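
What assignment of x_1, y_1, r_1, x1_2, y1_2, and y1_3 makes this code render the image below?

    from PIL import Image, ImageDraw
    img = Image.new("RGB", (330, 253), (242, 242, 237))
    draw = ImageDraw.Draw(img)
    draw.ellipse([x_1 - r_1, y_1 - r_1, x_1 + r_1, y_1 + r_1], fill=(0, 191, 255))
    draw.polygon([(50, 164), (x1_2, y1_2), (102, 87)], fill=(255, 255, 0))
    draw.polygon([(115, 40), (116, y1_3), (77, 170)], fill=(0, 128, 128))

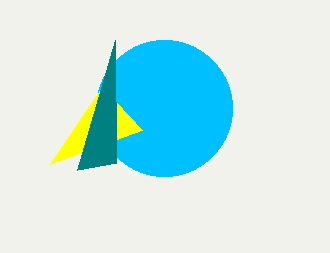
x_1 = 164
y_1 = 108
r_1 = 68
x1_2 = 142
y1_2 = 130
y1_3 = 163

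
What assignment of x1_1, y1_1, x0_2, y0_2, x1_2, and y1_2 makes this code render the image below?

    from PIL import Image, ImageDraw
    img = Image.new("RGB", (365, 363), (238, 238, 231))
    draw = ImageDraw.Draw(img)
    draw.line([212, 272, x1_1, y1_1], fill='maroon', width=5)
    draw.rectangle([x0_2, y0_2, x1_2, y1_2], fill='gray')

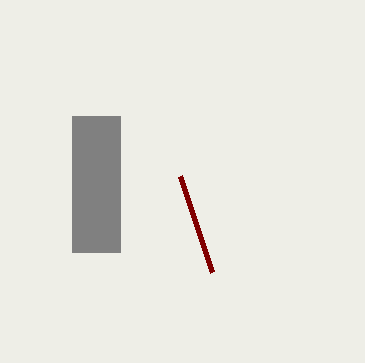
x1_1 = 180; y1_1 = 176; x0_2 = 72; y0_2 = 116; x1_2 = 120; y1_2 = 252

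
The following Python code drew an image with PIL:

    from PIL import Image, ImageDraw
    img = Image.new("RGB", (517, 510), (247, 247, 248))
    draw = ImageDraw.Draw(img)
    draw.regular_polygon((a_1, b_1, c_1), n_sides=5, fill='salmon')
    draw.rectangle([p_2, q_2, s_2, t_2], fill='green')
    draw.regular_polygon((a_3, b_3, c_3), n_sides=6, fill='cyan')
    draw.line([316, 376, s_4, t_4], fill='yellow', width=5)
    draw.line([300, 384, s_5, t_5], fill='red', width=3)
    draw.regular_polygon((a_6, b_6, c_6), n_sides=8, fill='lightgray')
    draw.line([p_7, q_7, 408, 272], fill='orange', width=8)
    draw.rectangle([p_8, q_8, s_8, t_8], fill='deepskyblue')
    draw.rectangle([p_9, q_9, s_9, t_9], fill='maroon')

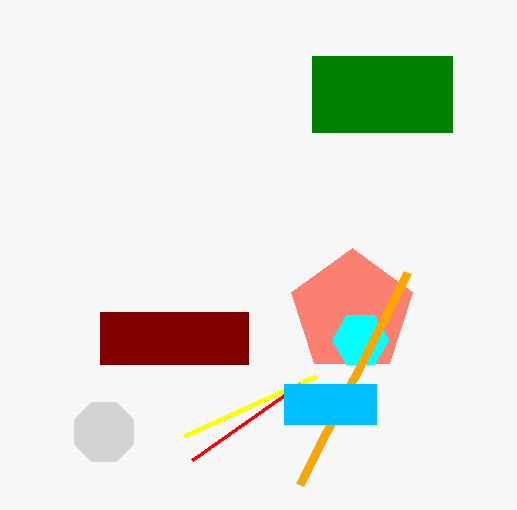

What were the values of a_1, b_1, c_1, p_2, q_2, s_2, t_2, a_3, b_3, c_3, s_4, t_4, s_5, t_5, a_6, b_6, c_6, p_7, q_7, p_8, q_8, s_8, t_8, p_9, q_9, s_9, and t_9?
a_1 = 352, b_1 = 312, c_1 = 64, p_2 = 312, q_2 = 56, s_2 = 452, t_2 = 132, a_3 = 360, b_3 = 340, c_3 = 28, s_4 = 184, t_4 = 436, s_5 = 192, t_5 = 460, a_6 = 104, b_6 = 432, c_6 = 32, p_7 = 300, q_7 = 484, p_8 = 284, q_8 = 384, s_8 = 376, t_8 = 424, p_9 = 100, q_9 = 312, s_9 = 248, t_9 = 364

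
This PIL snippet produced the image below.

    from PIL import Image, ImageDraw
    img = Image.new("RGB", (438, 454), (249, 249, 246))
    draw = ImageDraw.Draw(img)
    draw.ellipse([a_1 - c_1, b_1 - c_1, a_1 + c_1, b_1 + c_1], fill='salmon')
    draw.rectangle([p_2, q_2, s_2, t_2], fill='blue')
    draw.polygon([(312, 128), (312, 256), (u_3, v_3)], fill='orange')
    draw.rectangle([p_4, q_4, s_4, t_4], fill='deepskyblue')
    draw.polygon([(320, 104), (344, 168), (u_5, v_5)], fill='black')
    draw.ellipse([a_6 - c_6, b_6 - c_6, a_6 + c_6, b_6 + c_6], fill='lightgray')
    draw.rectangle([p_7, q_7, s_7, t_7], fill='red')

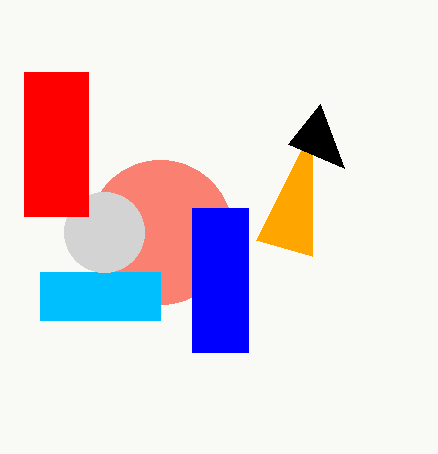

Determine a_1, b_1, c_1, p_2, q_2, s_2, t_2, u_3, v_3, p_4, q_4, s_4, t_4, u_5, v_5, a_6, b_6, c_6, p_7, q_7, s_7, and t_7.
a_1 = 160; b_1 = 232; c_1 = 72; p_2 = 192; q_2 = 208; s_2 = 248; t_2 = 352; u_3 = 256; v_3 = 240; p_4 = 40; q_4 = 272; s_4 = 160; t_4 = 320; u_5 = 288; v_5 = 144; a_6 = 104; b_6 = 232; c_6 = 40; p_7 = 24; q_7 = 72; s_7 = 88; t_7 = 216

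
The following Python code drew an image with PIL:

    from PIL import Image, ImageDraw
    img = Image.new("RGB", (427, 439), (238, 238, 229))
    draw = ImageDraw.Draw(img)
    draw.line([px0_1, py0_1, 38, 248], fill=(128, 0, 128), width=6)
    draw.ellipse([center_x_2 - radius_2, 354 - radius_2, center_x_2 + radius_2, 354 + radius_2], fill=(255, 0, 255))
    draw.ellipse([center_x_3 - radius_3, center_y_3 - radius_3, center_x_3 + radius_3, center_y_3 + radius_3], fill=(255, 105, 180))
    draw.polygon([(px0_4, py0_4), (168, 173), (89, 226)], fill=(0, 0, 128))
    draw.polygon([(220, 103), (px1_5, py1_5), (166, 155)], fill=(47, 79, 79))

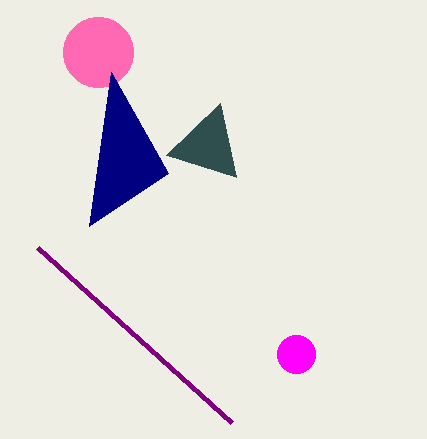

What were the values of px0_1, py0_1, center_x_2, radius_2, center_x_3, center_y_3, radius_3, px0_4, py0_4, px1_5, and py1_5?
px0_1 = 232; py0_1 = 423; center_x_2 = 296; radius_2 = 19; center_x_3 = 98; center_y_3 = 52; radius_3 = 35; px0_4 = 111; py0_4 = 72; px1_5 = 236; py1_5 = 177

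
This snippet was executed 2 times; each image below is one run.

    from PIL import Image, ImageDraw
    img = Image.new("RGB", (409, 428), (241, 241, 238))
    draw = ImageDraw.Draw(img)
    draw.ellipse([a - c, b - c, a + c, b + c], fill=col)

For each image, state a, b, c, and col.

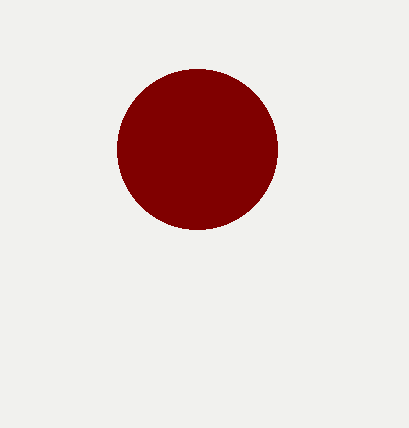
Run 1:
a = 197; b = 149; c = 80; col = 'maroon'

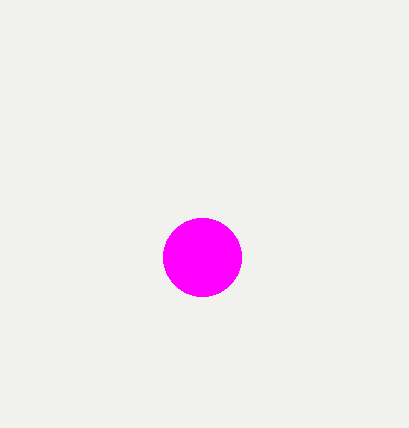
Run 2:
a = 202, b = 257, c = 39, col = 'magenta'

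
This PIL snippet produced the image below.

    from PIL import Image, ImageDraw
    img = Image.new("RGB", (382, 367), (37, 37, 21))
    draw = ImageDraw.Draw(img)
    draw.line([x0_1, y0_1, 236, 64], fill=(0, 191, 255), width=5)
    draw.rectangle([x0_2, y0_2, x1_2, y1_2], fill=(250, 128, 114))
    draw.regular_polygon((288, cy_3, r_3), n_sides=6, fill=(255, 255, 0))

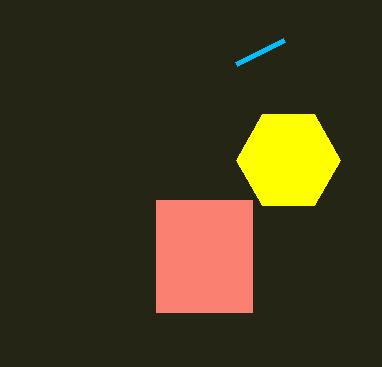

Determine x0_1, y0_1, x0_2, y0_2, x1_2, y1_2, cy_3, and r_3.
x0_1 = 284, y0_1 = 40, x0_2 = 156, y0_2 = 200, x1_2 = 252, y1_2 = 312, cy_3 = 160, r_3 = 52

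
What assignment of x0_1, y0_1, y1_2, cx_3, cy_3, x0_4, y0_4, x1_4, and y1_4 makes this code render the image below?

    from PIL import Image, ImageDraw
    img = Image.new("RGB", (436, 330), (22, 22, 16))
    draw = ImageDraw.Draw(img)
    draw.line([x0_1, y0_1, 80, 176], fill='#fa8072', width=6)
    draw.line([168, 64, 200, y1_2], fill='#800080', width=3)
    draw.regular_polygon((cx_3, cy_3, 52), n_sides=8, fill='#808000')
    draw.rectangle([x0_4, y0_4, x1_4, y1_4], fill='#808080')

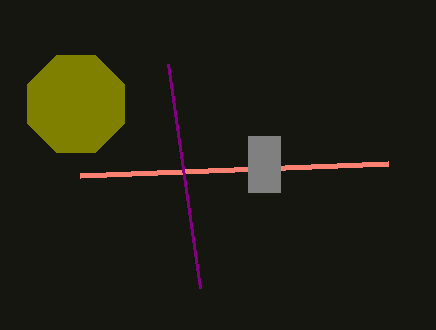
x0_1 = 388, y0_1 = 164, y1_2 = 288, cx_3 = 76, cy_3 = 104, x0_4 = 248, y0_4 = 136, x1_4 = 280, y1_4 = 192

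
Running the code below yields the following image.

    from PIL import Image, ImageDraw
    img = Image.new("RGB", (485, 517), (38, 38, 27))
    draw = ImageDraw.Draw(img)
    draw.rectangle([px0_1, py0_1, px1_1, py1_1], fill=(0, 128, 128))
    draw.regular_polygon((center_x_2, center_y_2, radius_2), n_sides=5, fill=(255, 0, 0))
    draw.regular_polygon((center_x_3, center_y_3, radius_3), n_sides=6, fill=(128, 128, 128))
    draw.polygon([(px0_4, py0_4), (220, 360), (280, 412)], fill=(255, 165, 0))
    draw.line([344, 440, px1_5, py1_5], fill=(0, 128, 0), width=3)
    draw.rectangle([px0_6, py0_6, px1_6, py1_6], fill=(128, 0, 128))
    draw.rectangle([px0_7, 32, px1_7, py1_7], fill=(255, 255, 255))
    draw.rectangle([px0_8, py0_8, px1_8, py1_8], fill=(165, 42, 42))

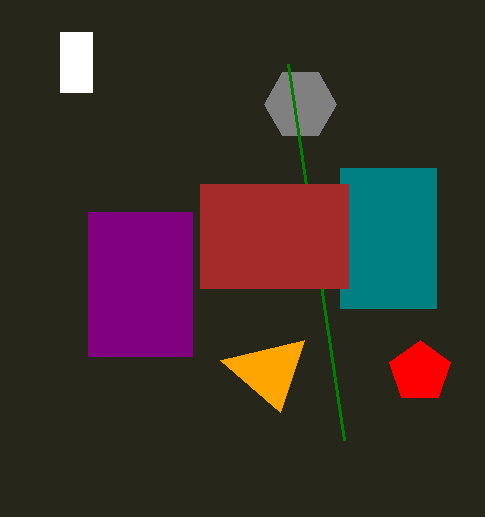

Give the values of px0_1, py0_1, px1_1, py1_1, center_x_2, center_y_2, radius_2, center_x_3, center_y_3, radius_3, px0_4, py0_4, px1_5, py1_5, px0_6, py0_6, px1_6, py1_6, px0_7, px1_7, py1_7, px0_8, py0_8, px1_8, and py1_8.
px0_1 = 340
py0_1 = 168
px1_1 = 436
py1_1 = 308
center_x_2 = 420
center_y_2 = 372
radius_2 = 32
center_x_3 = 300
center_y_3 = 104
radius_3 = 36
px0_4 = 304
py0_4 = 340
px1_5 = 288
py1_5 = 64
px0_6 = 88
py0_6 = 212
px1_6 = 192
py1_6 = 356
px0_7 = 60
px1_7 = 92
py1_7 = 92
px0_8 = 200
py0_8 = 184
px1_8 = 348
py1_8 = 288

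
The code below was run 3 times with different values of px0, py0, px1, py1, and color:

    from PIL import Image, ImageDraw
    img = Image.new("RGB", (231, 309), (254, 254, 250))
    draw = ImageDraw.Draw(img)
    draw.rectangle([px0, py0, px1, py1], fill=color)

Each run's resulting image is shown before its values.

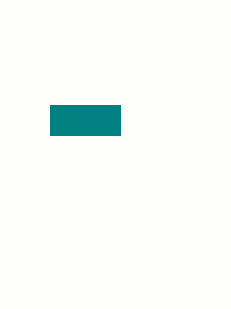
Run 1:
px0 = 50
py0 = 105
px1 = 120
py1 = 135
color = 'teal'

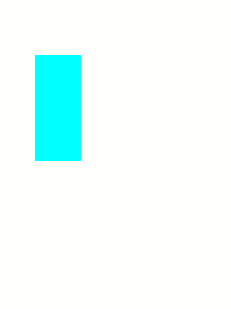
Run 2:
px0 = 35
py0 = 55
px1 = 80
py1 = 160
color = 'cyan'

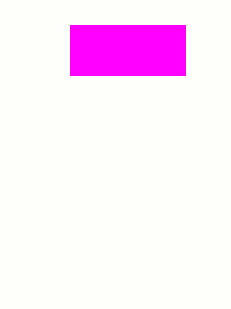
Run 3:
px0 = 70; py0 = 25; px1 = 185; py1 = 75; color = 'magenta'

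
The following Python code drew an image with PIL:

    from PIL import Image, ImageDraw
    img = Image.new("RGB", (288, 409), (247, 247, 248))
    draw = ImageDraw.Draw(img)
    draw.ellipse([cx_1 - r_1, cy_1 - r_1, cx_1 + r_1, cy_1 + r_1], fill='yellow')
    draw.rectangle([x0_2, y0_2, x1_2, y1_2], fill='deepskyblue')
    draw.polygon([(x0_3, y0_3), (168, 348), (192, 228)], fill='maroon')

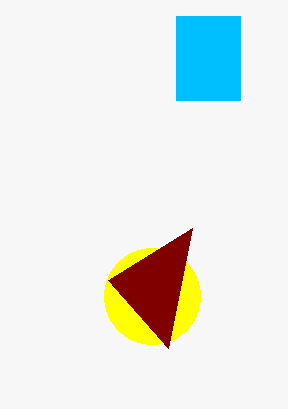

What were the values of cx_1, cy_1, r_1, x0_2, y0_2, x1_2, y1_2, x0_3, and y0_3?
cx_1 = 152, cy_1 = 296, r_1 = 48, x0_2 = 176, y0_2 = 16, x1_2 = 240, y1_2 = 100, x0_3 = 108, y0_3 = 280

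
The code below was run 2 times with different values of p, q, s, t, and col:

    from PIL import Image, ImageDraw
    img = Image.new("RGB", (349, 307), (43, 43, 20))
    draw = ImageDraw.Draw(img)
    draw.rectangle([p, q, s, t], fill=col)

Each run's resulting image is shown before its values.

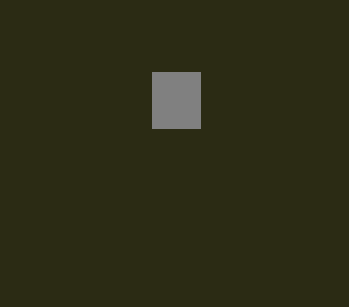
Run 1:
p = 152; q = 72; s = 200; t = 128; col = 'gray'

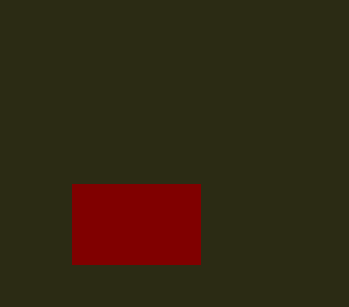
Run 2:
p = 72, q = 184, s = 200, t = 264, col = 'maroon'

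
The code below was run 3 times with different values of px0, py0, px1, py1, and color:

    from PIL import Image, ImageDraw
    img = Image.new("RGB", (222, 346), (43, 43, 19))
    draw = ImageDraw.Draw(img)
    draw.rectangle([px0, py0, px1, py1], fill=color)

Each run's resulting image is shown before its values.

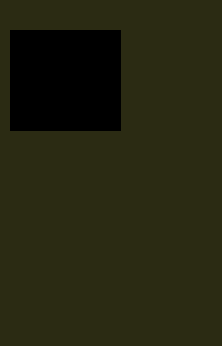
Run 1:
px0 = 10; py0 = 30; px1 = 120; py1 = 130; color = 'black'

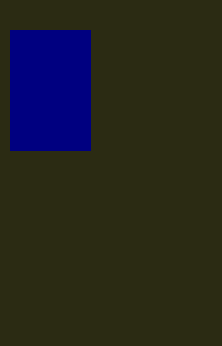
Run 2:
px0 = 10
py0 = 30
px1 = 90
py1 = 150
color = 'navy'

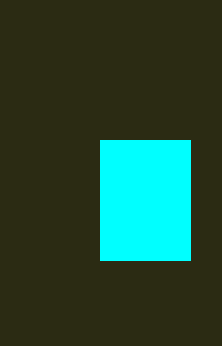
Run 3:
px0 = 100
py0 = 140
px1 = 190
py1 = 260
color = 'cyan'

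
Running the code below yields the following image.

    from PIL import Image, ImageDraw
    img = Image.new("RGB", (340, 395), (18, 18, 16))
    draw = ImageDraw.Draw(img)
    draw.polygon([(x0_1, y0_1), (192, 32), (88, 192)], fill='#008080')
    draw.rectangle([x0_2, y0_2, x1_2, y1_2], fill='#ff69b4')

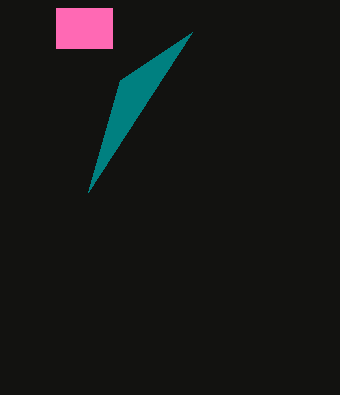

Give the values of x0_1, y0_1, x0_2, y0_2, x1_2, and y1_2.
x0_1 = 120; y0_1 = 80; x0_2 = 56; y0_2 = 8; x1_2 = 112; y1_2 = 48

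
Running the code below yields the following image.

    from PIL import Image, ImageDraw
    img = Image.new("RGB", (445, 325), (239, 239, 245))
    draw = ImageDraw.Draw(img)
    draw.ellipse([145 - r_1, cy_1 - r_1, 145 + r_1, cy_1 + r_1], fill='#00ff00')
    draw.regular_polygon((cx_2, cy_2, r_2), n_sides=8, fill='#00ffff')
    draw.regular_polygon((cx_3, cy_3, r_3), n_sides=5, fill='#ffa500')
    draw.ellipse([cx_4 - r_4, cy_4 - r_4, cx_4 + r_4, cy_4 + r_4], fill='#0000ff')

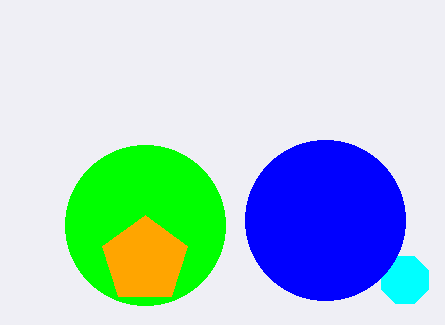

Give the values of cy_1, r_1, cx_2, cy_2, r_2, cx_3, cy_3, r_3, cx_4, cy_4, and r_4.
cy_1 = 225; r_1 = 80; cx_2 = 405; cy_2 = 280; r_2 = 25; cx_3 = 145; cy_3 = 260; r_3 = 45; cx_4 = 325; cy_4 = 220; r_4 = 80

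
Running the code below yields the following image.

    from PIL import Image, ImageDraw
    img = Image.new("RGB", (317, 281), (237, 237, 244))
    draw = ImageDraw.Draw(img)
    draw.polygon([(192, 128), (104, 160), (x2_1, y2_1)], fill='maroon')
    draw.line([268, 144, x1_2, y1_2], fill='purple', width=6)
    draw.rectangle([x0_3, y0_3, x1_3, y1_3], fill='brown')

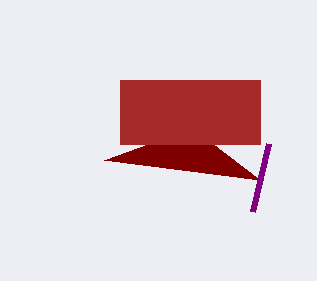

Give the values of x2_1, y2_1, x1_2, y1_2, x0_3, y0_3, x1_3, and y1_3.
x2_1 = 260
y2_1 = 180
x1_2 = 252
y1_2 = 212
x0_3 = 120
y0_3 = 80
x1_3 = 260
y1_3 = 144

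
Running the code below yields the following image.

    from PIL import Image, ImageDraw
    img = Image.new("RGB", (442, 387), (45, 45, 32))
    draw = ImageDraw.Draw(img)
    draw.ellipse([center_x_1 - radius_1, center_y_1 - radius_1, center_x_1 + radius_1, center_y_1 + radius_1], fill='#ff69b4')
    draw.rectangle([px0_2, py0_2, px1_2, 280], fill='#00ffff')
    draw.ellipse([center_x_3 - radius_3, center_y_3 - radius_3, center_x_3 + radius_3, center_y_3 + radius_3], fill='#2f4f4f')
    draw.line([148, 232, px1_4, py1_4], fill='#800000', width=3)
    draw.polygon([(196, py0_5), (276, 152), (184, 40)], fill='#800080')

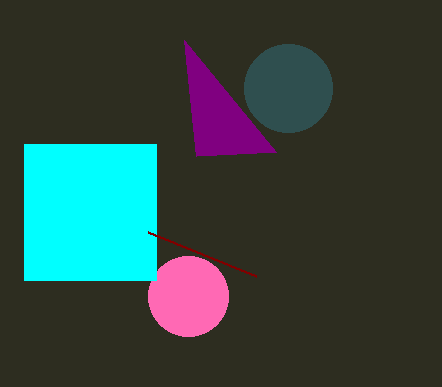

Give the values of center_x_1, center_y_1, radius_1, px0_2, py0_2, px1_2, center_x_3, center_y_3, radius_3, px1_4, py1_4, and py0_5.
center_x_1 = 188; center_y_1 = 296; radius_1 = 40; px0_2 = 24; py0_2 = 144; px1_2 = 156; center_x_3 = 288; center_y_3 = 88; radius_3 = 44; px1_4 = 256; py1_4 = 276; py0_5 = 156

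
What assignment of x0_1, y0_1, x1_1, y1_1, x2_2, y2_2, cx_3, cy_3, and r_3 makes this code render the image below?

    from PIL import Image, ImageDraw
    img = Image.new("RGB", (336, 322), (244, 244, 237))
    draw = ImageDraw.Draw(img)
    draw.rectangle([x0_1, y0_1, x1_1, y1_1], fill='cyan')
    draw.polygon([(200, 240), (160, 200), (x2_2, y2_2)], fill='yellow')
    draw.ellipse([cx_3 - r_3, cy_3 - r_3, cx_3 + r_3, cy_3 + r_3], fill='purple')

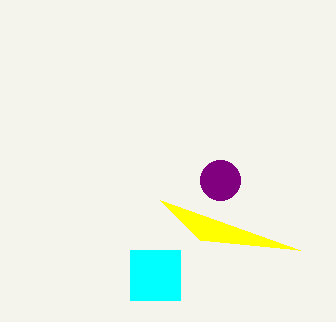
x0_1 = 130
y0_1 = 250
x1_1 = 180
y1_1 = 300
x2_2 = 300
y2_2 = 250
cx_3 = 220
cy_3 = 180
r_3 = 20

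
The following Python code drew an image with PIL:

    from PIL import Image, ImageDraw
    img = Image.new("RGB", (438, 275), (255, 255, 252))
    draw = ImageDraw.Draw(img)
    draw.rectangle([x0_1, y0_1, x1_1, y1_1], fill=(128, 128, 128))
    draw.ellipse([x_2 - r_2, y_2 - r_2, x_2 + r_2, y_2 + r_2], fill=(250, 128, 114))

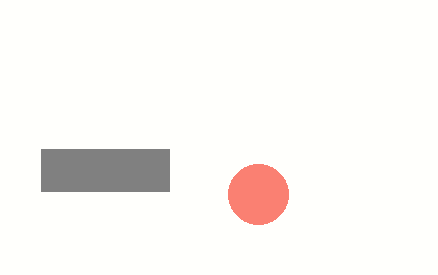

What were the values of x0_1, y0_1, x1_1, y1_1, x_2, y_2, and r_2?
x0_1 = 41
y0_1 = 149
x1_1 = 169
y1_1 = 191
x_2 = 258
y_2 = 194
r_2 = 30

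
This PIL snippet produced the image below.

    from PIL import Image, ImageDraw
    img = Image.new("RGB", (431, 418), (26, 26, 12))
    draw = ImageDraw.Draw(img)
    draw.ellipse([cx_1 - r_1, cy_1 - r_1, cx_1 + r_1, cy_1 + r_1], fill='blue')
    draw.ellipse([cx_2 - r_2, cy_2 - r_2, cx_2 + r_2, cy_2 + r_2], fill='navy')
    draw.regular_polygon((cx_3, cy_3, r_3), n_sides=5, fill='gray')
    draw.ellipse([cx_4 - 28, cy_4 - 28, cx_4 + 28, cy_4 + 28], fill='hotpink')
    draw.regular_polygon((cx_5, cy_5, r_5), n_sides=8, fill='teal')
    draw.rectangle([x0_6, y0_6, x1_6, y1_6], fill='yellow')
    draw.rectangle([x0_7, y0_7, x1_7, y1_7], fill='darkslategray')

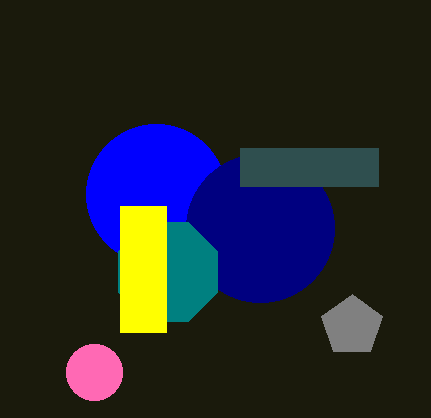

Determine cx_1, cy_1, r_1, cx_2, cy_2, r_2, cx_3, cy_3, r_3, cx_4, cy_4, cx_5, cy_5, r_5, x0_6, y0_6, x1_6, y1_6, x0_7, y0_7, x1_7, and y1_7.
cx_1 = 156; cy_1 = 194; r_1 = 70; cx_2 = 260; cy_2 = 228; r_2 = 74; cx_3 = 352; cy_3 = 326; r_3 = 32; cx_4 = 94; cy_4 = 372; cx_5 = 168; cy_5 = 272; r_5 = 54; x0_6 = 120; y0_6 = 206; x1_6 = 166; y1_6 = 332; x0_7 = 240; y0_7 = 148; x1_7 = 378; y1_7 = 186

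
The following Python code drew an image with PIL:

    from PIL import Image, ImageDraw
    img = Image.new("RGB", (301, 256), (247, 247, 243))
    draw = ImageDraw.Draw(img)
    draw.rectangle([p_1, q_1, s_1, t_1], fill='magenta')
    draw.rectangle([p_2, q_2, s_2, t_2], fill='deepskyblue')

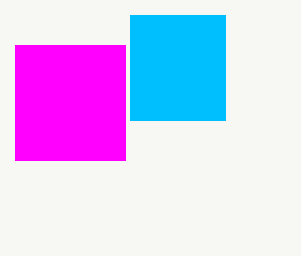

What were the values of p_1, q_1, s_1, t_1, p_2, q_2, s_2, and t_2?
p_1 = 15; q_1 = 45; s_1 = 125; t_1 = 160; p_2 = 130; q_2 = 15; s_2 = 225; t_2 = 120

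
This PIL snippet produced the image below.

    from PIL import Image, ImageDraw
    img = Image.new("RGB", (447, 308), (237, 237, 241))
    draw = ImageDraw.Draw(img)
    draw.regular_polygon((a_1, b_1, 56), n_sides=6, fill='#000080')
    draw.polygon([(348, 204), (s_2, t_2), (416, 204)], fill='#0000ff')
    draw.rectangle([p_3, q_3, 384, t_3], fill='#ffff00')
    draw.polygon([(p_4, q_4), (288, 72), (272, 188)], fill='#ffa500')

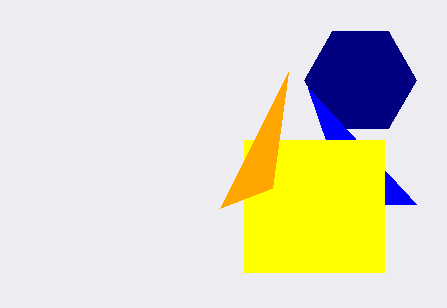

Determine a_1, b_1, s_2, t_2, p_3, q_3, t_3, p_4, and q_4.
a_1 = 360, b_1 = 80, s_2 = 308, t_2 = 88, p_3 = 244, q_3 = 140, t_3 = 272, p_4 = 220, q_4 = 208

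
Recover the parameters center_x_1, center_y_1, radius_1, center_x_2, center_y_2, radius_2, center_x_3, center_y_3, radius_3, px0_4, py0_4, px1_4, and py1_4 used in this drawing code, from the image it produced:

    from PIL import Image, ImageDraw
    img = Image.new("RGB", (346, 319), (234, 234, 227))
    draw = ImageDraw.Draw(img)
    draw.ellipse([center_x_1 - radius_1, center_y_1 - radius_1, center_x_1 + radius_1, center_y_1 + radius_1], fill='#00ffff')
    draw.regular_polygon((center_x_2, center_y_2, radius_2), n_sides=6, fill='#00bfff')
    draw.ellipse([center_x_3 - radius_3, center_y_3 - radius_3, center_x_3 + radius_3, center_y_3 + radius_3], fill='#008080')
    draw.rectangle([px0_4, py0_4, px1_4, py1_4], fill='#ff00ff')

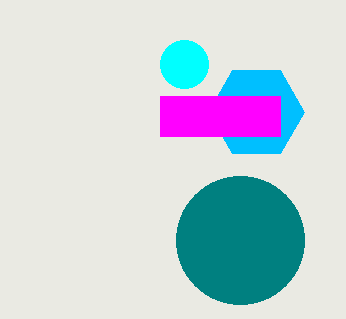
center_x_1 = 184; center_y_1 = 64; radius_1 = 24; center_x_2 = 256; center_y_2 = 112; radius_2 = 48; center_x_3 = 240; center_y_3 = 240; radius_3 = 64; px0_4 = 160; py0_4 = 96; px1_4 = 280; py1_4 = 136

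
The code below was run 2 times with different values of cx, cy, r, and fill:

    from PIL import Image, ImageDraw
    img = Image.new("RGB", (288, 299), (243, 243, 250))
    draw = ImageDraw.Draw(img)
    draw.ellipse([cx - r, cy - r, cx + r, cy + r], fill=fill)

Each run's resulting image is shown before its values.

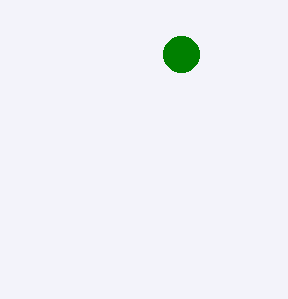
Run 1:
cx = 181
cy = 54
r = 18
fill = 'green'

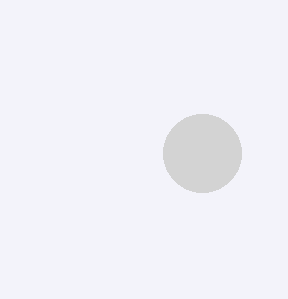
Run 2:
cx = 202
cy = 153
r = 39
fill = 'lightgray'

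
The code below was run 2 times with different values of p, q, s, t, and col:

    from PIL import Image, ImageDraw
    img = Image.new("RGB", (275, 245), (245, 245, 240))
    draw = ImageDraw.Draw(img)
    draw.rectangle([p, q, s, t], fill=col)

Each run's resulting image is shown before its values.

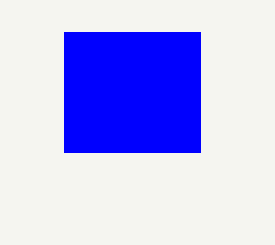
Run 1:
p = 64, q = 32, s = 200, t = 152, col = 'blue'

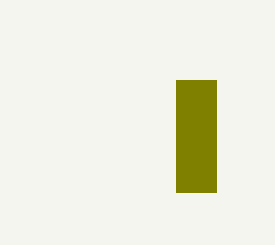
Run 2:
p = 176, q = 80, s = 216, t = 192, col = 'olive'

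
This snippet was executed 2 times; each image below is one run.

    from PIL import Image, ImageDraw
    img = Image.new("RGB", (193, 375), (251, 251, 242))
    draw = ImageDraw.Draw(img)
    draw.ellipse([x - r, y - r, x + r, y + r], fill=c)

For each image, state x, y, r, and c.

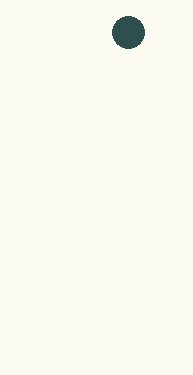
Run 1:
x = 128, y = 32, r = 16, c = 'darkslategray'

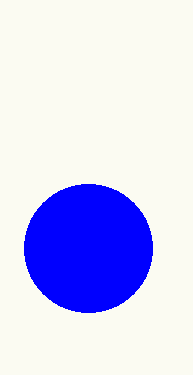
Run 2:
x = 88, y = 248, r = 64, c = 'blue'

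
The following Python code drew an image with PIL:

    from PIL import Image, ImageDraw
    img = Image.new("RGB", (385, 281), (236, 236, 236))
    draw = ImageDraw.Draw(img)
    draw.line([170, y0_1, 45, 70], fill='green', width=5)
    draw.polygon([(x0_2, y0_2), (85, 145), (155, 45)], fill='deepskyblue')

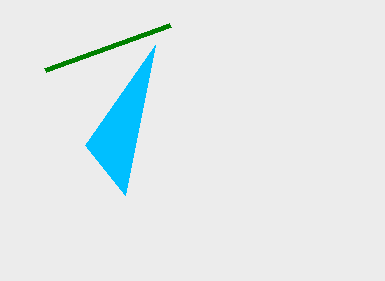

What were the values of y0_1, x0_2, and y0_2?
y0_1 = 25; x0_2 = 125; y0_2 = 195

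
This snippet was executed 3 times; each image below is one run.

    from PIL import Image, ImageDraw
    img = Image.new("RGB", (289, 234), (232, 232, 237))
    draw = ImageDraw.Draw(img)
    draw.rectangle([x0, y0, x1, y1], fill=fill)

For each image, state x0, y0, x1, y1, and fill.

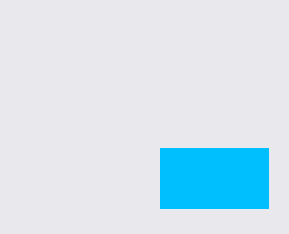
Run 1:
x0 = 160; y0 = 148; x1 = 268; y1 = 208; fill = 'deepskyblue'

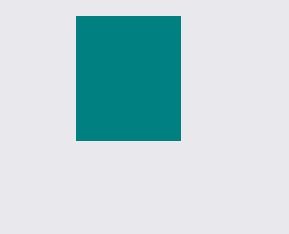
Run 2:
x0 = 76, y0 = 16, x1 = 180, y1 = 140, fill = 'teal'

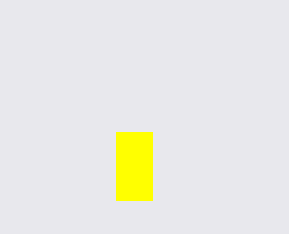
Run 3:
x0 = 116, y0 = 132, x1 = 152, y1 = 200, fill = 'yellow'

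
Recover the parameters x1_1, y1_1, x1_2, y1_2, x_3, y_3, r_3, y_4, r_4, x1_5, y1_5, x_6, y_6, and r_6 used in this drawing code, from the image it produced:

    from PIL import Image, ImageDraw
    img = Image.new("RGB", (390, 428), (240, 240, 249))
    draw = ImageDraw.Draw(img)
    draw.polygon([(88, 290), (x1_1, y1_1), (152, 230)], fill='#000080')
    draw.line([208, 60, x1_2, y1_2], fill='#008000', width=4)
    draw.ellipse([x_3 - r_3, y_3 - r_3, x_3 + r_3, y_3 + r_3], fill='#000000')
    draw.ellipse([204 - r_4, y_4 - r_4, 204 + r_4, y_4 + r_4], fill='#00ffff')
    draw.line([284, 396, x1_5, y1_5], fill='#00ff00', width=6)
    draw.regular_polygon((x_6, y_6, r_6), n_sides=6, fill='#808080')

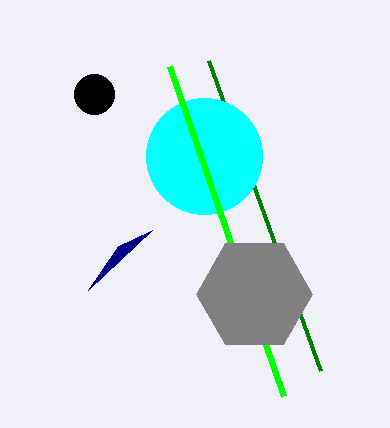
x1_1 = 118
y1_1 = 246
x1_2 = 320
y1_2 = 370
x_3 = 94
y_3 = 94
r_3 = 20
y_4 = 156
r_4 = 58
x1_5 = 170
y1_5 = 66
x_6 = 254
y_6 = 294
r_6 = 58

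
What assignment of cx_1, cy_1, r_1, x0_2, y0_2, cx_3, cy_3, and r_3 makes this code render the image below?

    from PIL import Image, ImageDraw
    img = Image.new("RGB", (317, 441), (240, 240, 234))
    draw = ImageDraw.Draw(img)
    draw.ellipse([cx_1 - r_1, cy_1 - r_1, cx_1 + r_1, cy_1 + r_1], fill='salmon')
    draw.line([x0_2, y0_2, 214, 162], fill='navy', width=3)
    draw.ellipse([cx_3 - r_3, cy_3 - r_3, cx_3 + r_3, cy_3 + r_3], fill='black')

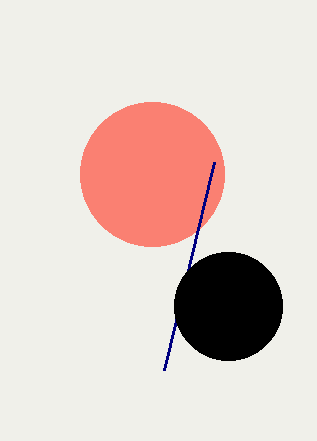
cx_1 = 152; cy_1 = 174; r_1 = 72; x0_2 = 164; y0_2 = 370; cx_3 = 228; cy_3 = 306; r_3 = 54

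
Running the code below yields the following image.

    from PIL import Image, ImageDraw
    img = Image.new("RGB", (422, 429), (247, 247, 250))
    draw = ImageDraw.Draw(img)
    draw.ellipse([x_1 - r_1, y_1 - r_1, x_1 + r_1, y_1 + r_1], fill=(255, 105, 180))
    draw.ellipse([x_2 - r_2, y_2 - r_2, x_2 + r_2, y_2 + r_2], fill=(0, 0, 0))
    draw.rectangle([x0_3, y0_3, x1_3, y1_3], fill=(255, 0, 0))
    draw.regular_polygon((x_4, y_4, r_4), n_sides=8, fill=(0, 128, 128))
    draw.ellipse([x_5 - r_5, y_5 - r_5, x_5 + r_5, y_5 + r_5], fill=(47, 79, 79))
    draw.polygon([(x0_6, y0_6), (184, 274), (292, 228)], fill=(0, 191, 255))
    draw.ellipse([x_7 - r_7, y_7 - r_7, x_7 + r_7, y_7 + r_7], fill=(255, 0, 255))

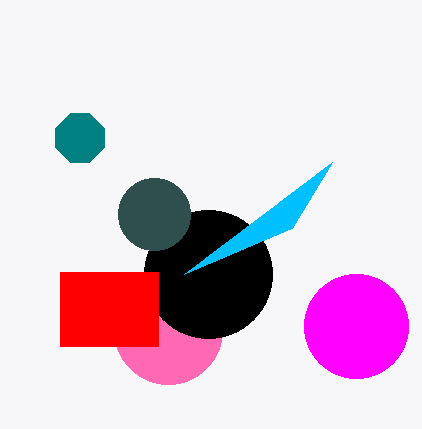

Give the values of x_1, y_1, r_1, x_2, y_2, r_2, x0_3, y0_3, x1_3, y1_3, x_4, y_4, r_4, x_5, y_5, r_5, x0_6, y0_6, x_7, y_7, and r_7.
x_1 = 168
y_1 = 330
r_1 = 54
x_2 = 208
y_2 = 274
r_2 = 64
x0_3 = 60
y0_3 = 272
x1_3 = 158
y1_3 = 346
x_4 = 80
y_4 = 138
r_4 = 26
x_5 = 154
y_5 = 214
r_5 = 36
x0_6 = 332
y0_6 = 162
x_7 = 356
y_7 = 326
r_7 = 52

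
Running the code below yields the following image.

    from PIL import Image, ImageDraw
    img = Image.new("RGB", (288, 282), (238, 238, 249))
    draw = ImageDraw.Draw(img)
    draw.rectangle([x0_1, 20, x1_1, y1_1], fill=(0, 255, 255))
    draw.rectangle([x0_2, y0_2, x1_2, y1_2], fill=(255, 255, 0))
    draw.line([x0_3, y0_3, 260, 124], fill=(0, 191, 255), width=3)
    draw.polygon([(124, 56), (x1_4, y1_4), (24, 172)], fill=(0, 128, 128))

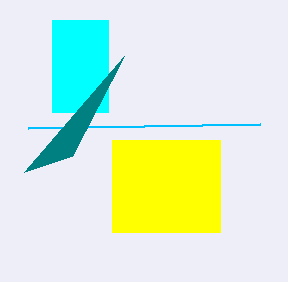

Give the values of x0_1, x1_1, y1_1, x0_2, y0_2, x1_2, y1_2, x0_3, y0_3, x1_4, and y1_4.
x0_1 = 52; x1_1 = 108; y1_1 = 112; x0_2 = 112; y0_2 = 140; x1_2 = 220; y1_2 = 232; x0_3 = 28; y0_3 = 128; x1_4 = 72; y1_4 = 156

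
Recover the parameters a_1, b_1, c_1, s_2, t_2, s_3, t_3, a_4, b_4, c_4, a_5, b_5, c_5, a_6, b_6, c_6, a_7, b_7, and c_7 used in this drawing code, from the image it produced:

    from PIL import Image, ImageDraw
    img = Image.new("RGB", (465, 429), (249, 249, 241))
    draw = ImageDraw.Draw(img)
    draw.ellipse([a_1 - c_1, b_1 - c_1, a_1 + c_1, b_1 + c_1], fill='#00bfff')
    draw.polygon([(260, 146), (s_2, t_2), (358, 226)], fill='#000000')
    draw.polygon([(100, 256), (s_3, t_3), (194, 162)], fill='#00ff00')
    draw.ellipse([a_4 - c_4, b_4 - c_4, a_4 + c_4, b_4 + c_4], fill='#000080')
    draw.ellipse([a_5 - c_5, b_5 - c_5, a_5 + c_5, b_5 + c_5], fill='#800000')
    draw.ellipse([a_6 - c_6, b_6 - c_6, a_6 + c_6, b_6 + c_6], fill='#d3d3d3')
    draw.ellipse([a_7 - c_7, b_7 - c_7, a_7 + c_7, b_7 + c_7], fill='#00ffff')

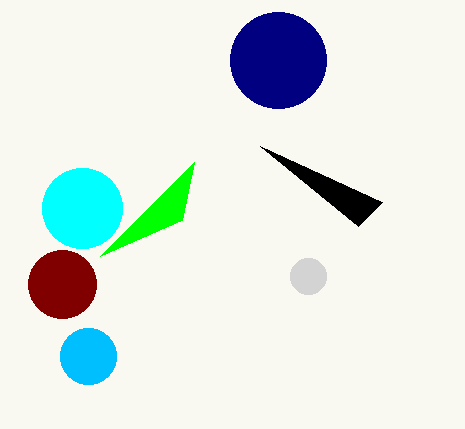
a_1 = 88
b_1 = 356
c_1 = 28
s_2 = 382
t_2 = 202
s_3 = 182
t_3 = 220
a_4 = 278
b_4 = 60
c_4 = 48
a_5 = 62
b_5 = 284
c_5 = 34
a_6 = 308
b_6 = 276
c_6 = 18
a_7 = 82
b_7 = 208
c_7 = 40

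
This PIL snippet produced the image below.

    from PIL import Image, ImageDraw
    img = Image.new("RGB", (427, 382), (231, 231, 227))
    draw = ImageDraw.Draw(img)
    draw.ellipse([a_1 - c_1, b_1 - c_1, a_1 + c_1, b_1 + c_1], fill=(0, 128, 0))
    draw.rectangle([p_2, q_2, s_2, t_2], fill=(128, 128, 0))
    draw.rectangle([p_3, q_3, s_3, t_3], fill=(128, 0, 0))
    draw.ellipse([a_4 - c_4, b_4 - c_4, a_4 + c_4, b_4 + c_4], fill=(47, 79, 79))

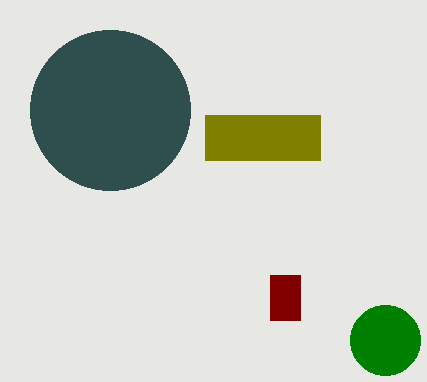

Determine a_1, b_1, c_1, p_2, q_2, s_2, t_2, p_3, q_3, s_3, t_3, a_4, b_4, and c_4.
a_1 = 385, b_1 = 340, c_1 = 35, p_2 = 205, q_2 = 115, s_2 = 320, t_2 = 160, p_3 = 270, q_3 = 275, s_3 = 300, t_3 = 320, a_4 = 110, b_4 = 110, c_4 = 80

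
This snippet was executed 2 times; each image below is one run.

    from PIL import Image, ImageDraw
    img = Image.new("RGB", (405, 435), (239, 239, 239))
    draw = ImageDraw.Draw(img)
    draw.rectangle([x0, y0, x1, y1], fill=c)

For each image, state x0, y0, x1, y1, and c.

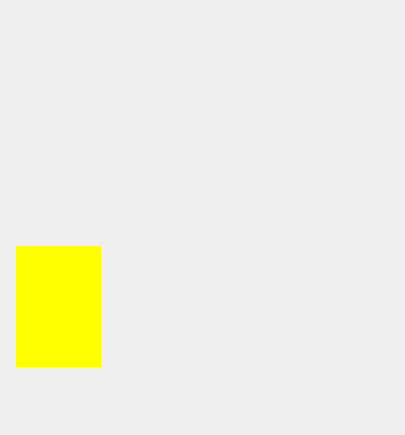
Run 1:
x0 = 16, y0 = 246, x1 = 100, y1 = 366, c = 'yellow'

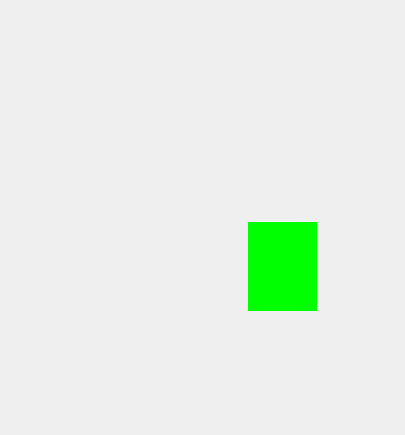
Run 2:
x0 = 248, y0 = 222, x1 = 316, y1 = 310, c = 'lime'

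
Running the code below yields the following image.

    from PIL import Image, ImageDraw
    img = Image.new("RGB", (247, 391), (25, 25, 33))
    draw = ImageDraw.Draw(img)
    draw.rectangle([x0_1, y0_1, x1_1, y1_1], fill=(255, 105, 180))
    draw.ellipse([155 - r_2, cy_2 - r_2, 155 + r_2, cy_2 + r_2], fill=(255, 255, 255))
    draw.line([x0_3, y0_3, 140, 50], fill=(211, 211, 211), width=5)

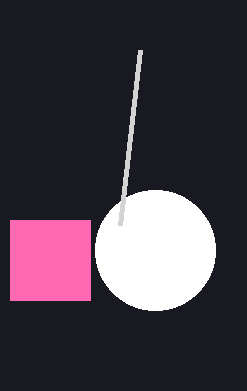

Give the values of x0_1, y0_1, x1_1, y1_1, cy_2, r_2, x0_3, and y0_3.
x0_1 = 10, y0_1 = 220, x1_1 = 90, y1_1 = 300, cy_2 = 250, r_2 = 60, x0_3 = 120, y0_3 = 225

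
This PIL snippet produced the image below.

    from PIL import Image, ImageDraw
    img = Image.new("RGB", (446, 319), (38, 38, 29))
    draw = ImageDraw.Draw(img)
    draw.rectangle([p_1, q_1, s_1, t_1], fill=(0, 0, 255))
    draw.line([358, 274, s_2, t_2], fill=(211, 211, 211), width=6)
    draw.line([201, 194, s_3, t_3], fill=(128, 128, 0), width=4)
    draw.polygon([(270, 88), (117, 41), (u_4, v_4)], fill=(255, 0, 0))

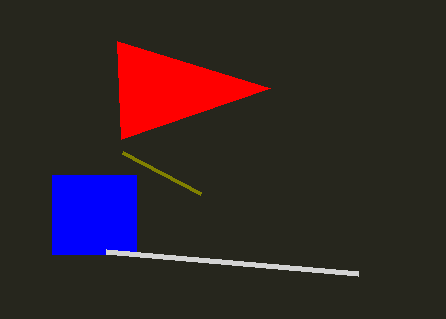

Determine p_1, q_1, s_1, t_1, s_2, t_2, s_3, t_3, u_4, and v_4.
p_1 = 52, q_1 = 175, s_1 = 136, t_1 = 254, s_2 = 106, t_2 = 252, s_3 = 123, t_3 = 153, u_4 = 121, v_4 = 139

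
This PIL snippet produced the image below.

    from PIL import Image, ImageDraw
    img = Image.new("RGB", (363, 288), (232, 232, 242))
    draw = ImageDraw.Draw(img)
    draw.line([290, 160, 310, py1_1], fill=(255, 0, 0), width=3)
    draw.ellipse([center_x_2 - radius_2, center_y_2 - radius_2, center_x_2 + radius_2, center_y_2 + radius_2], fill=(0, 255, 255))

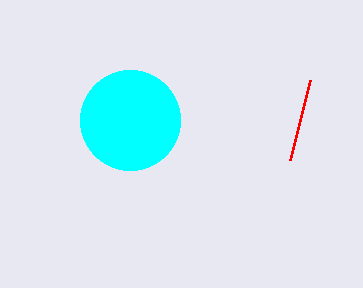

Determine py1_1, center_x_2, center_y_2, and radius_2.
py1_1 = 80
center_x_2 = 130
center_y_2 = 120
radius_2 = 50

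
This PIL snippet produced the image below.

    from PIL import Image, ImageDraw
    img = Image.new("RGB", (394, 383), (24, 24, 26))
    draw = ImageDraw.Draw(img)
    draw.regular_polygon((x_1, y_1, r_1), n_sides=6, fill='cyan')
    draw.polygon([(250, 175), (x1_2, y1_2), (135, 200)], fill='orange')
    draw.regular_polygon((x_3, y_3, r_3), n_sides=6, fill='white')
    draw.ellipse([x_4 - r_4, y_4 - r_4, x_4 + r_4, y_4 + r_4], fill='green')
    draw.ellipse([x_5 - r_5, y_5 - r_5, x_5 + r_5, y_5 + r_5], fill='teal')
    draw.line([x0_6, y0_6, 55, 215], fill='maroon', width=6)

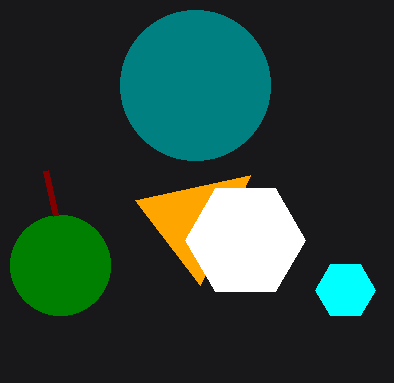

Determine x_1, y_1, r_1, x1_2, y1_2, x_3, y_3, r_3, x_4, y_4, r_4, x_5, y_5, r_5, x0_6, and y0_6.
x_1 = 345; y_1 = 290; r_1 = 30; x1_2 = 200; y1_2 = 285; x_3 = 245; y_3 = 240; r_3 = 60; x_4 = 60; y_4 = 265; r_4 = 50; x_5 = 195; y_5 = 85; r_5 = 75; x0_6 = 45; y0_6 = 170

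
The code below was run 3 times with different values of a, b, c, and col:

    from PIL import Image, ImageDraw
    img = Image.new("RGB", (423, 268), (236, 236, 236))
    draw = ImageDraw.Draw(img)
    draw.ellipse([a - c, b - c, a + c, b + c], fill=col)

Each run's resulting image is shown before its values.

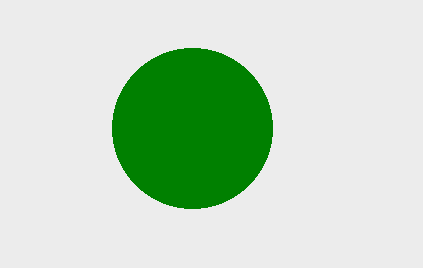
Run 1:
a = 192; b = 128; c = 80; col = 'green'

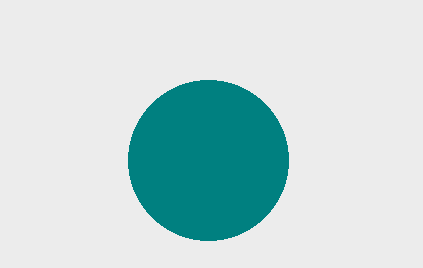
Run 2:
a = 208
b = 160
c = 80
col = 'teal'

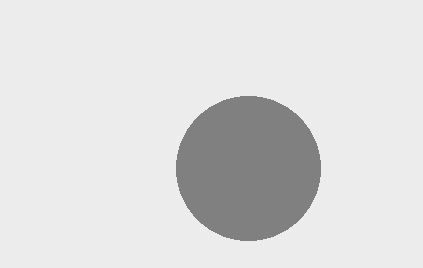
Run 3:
a = 248
b = 168
c = 72
col = 'gray'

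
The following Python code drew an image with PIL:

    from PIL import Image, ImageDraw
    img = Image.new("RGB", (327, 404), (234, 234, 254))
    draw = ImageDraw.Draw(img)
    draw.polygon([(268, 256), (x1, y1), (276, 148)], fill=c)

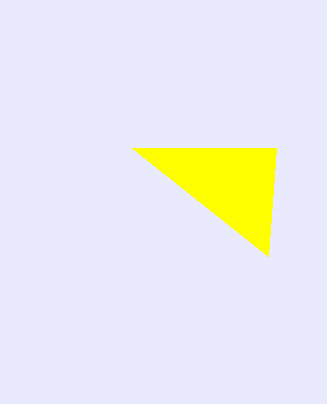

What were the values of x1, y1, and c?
x1 = 132, y1 = 148, c = 'yellow'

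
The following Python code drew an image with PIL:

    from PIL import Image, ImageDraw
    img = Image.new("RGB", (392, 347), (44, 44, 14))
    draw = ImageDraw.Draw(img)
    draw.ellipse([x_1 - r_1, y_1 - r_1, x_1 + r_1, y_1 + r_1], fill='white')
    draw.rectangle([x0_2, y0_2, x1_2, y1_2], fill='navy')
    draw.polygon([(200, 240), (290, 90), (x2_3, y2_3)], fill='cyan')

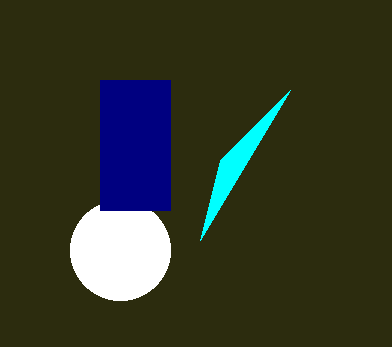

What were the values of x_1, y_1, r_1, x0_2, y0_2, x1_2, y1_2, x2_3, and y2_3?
x_1 = 120; y_1 = 250; r_1 = 50; x0_2 = 100; y0_2 = 80; x1_2 = 170; y1_2 = 210; x2_3 = 220; y2_3 = 160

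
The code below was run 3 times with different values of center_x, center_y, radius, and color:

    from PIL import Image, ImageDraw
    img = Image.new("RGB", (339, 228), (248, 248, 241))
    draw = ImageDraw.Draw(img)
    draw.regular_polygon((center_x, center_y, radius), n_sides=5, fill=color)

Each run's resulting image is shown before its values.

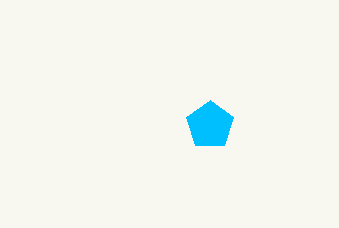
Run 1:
center_x = 210
center_y = 125
radius = 25
color = 'deepskyblue'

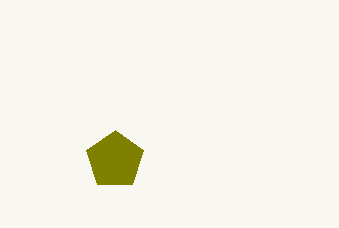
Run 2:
center_x = 115, center_y = 160, radius = 30, color = 'olive'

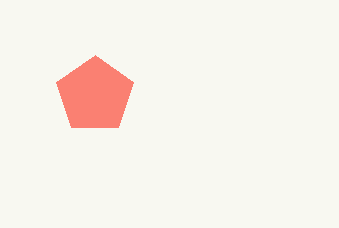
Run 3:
center_x = 95
center_y = 95
radius = 40
color = 'salmon'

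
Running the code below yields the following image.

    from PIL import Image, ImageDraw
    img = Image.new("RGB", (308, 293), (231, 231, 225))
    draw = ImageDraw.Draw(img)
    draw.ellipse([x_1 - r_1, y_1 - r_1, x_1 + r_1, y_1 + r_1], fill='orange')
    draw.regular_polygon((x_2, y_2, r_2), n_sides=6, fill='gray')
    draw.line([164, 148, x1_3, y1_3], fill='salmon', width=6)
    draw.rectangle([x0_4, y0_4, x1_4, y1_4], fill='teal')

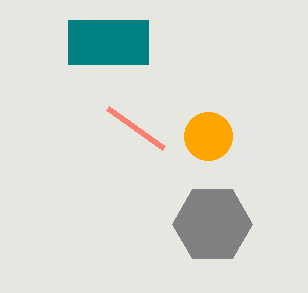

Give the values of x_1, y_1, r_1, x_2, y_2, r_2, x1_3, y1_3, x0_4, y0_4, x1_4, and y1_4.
x_1 = 208; y_1 = 136; r_1 = 24; x_2 = 212; y_2 = 224; r_2 = 40; x1_3 = 108; y1_3 = 108; x0_4 = 68; y0_4 = 20; x1_4 = 148; y1_4 = 64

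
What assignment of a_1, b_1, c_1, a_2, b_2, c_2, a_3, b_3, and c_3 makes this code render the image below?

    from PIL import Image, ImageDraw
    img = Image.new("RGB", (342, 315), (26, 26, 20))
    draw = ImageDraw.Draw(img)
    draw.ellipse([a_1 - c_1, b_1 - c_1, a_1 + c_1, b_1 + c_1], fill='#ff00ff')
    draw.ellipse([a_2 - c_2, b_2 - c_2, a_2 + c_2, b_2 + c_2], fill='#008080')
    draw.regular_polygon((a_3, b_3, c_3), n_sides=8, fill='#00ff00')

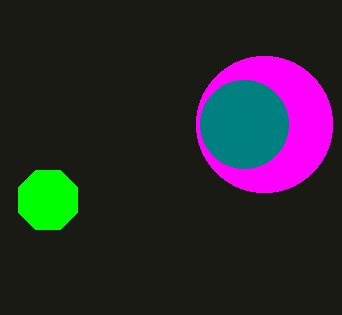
a_1 = 264
b_1 = 124
c_1 = 68
a_2 = 244
b_2 = 124
c_2 = 44
a_3 = 48
b_3 = 200
c_3 = 32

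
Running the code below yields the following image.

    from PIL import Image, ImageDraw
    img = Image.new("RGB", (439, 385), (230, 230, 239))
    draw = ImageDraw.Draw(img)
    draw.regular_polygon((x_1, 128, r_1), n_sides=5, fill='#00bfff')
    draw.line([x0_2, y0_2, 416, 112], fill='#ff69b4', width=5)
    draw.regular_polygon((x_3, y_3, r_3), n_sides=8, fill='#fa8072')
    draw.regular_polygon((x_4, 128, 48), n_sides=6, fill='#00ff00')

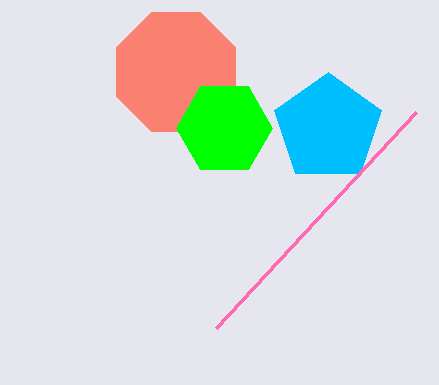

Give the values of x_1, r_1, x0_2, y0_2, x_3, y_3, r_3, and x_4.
x_1 = 328
r_1 = 56
x0_2 = 216
y0_2 = 328
x_3 = 176
y_3 = 72
r_3 = 64
x_4 = 224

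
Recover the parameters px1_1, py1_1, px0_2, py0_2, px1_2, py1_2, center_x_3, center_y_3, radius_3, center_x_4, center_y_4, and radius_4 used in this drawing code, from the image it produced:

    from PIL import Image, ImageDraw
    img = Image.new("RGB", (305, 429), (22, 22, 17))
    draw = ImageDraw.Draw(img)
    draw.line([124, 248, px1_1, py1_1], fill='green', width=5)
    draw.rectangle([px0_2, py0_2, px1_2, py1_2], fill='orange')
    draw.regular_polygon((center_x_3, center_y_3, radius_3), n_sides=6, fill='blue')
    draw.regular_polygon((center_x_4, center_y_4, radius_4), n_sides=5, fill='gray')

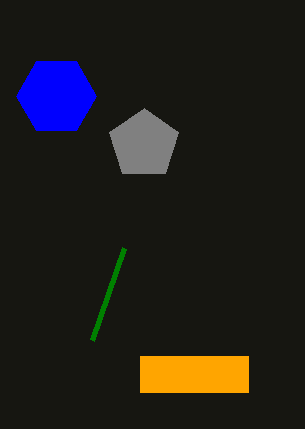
px1_1 = 92, py1_1 = 340, px0_2 = 140, py0_2 = 356, px1_2 = 248, py1_2 = 392, center_x_3 = 56, center_y_3 = 96, radius_3 = 40, center_x_4 = 144, center_y_4 = 144, radius_4 = 36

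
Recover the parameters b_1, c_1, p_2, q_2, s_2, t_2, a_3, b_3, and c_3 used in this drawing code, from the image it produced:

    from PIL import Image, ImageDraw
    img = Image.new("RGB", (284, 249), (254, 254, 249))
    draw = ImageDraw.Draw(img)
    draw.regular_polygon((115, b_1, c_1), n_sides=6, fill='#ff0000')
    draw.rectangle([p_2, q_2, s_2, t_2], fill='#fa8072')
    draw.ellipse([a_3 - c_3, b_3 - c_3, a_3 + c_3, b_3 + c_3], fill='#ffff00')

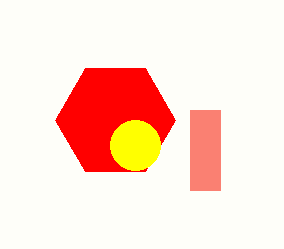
b_1 = 120; c_1 = 60; p_2 = 190; q_2 = 110; s_2 = 220; t_2 = 190; a_3 = 135; b_3 = 145; c_3 = 25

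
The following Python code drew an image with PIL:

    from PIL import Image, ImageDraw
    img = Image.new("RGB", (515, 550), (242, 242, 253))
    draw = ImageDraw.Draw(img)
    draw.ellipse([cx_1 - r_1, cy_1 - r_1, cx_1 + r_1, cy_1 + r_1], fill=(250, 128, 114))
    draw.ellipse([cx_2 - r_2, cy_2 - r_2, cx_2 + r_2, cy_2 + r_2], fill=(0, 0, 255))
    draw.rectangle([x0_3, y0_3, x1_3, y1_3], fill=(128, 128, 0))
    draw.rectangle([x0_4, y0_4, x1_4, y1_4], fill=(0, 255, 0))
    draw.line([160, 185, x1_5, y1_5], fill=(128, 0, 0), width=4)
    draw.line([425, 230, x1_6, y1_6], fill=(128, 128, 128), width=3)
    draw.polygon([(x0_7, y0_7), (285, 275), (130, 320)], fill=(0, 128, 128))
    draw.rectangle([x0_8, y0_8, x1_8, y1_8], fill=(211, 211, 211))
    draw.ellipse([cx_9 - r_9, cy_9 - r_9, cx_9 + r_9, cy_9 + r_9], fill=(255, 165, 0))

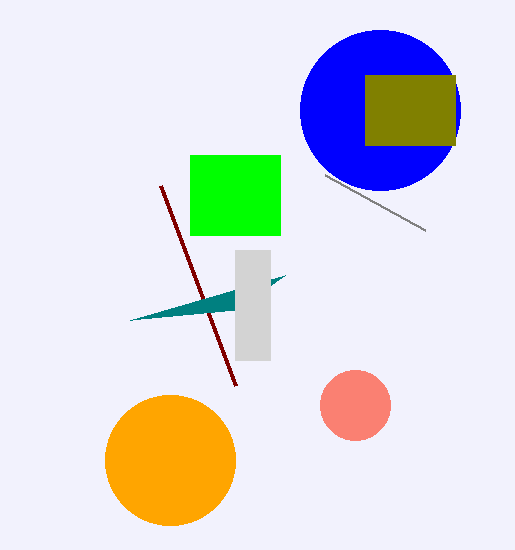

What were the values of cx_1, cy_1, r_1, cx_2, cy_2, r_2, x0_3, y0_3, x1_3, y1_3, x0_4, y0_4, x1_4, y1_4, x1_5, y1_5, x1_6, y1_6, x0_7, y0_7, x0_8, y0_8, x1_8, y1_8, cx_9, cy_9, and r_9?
cx_1 = 355, cy_1 = 405, r_1 = 35, cx_2 = 380, cy_2 = 110, r_2 = 80, x0_3 = 365, y0_3 = 75, x1_3 = 455, y1_3 = 145, x0_4 = 190, y0_4 = 155, x1_4 = 280, y1_4 = 235, x1_5 = 235, y1_5 = 385, x1_6 = 325, y1_6 = 175, x0_7 = 235, y0_7 = 310, x0_8 = 235, y0_8 = 250, x1_8 = 270, y1_8 = 360, cx_9 = 170, cy_9 = 460, r_9 = 65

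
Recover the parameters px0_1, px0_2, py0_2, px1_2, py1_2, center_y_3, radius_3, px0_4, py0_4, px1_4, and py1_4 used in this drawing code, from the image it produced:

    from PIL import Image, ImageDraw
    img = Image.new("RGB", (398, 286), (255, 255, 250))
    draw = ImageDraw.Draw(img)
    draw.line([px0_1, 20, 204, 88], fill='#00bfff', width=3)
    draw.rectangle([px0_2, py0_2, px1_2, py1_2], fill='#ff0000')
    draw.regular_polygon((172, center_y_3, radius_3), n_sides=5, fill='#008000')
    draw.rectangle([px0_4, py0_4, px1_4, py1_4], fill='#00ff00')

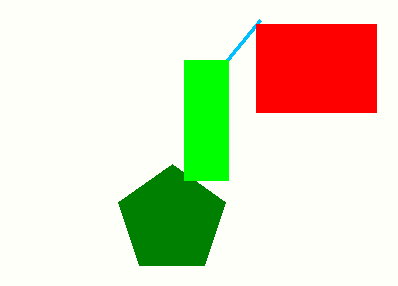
px0_1 = 260
px0_2 = 256
py0_2 = 24
px1_2 = 376
py1_2 = 112
center_y_3 = 220
radius_3 = 56
px0_4 = 184
py0_4 = 60
px1_4 = 228
py1_4 = 180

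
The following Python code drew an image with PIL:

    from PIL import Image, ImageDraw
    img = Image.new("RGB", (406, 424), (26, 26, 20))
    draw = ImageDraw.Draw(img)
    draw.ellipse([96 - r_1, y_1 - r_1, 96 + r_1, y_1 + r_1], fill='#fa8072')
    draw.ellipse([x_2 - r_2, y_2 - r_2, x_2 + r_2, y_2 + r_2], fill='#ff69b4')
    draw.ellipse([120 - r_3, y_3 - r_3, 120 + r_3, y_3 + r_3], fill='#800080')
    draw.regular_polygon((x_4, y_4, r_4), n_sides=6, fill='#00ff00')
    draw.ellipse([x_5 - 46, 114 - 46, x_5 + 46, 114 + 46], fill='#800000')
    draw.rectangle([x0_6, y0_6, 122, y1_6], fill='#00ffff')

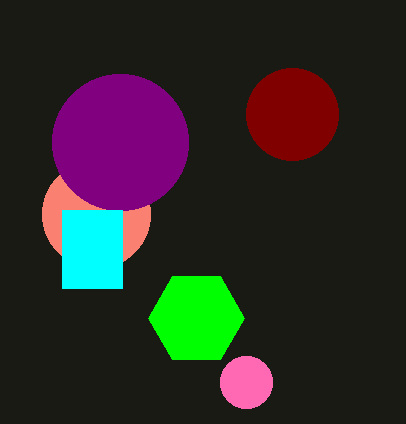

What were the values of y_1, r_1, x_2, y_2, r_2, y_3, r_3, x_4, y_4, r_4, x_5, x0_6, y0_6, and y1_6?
y_1 = 214
r_1 = 54
x_2 = 246
y_2 = 382
r_2 = 26
y_3 = 142
r_3 = 68
x_4 = 196
y_4 = 318
r_4 = 48
x_5 = 292
x0_6 = 62
y0_6 = 210
y1_6 = 288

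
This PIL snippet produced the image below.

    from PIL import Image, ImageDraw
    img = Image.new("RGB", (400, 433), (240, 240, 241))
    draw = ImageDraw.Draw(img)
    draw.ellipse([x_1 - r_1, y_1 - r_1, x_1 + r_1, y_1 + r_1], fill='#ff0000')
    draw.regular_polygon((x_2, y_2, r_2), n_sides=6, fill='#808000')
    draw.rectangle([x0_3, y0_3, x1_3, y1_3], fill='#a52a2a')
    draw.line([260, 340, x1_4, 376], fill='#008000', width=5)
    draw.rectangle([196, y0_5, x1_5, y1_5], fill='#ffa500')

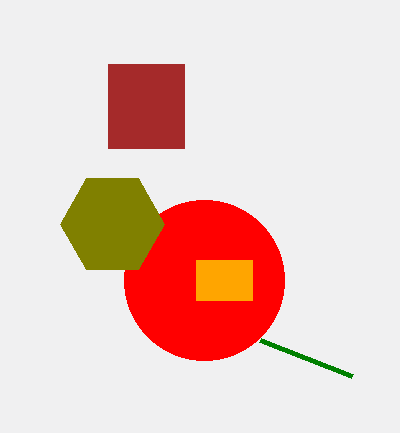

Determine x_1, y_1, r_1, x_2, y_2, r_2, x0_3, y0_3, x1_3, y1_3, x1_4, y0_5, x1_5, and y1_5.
x_1 = 204, y_1 = 280, r_1 = 80, x_2 = 112, y_2 = 224, r_2 = 52, x0_3 = 108, y0_3 = 64, x1_3 = 184, y1_3 = 148, x1_4 = 352, y0_5 = 260, x1_5 = 252, y1_5 = 300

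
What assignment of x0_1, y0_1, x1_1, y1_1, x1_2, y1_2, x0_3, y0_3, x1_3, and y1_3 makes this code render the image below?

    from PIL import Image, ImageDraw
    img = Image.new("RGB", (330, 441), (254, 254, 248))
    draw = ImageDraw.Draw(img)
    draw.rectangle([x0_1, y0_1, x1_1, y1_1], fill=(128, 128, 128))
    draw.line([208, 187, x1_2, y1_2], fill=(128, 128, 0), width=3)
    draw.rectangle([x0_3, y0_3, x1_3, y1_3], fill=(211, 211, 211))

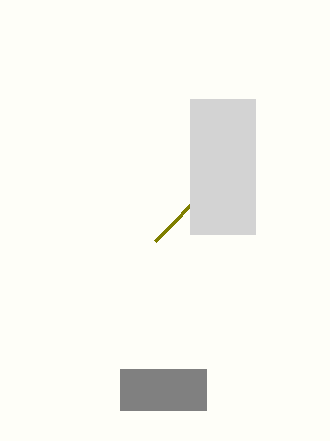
x0_1 = 120
y0_1 = 369
x1_1 = 206
y1_1 = 410
x1_2 = 155
y1_2 = 241
x0_3 = 190
y0_3 = 99
x1_3 = 255
y1_3 = 234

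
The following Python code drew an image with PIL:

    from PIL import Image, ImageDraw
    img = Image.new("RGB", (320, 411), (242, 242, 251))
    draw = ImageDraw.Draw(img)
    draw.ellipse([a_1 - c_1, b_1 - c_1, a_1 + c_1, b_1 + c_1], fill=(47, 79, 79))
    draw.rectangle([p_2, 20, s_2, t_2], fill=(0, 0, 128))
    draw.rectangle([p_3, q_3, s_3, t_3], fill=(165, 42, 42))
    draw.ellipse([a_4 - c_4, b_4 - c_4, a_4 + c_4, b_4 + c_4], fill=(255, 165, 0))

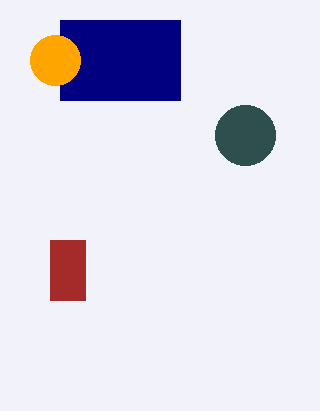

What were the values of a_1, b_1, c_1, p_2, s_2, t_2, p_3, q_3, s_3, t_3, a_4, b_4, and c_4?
a_1 = 245; b_1 = 135; c_1 = 30; p_2 = 60; s_2 = 180; t_2 = 100; p_3 = 50; q_3 = 240; s_3 = 85; t_3 = 300; a_4 = 55; b_4 = 60; c_4 = 25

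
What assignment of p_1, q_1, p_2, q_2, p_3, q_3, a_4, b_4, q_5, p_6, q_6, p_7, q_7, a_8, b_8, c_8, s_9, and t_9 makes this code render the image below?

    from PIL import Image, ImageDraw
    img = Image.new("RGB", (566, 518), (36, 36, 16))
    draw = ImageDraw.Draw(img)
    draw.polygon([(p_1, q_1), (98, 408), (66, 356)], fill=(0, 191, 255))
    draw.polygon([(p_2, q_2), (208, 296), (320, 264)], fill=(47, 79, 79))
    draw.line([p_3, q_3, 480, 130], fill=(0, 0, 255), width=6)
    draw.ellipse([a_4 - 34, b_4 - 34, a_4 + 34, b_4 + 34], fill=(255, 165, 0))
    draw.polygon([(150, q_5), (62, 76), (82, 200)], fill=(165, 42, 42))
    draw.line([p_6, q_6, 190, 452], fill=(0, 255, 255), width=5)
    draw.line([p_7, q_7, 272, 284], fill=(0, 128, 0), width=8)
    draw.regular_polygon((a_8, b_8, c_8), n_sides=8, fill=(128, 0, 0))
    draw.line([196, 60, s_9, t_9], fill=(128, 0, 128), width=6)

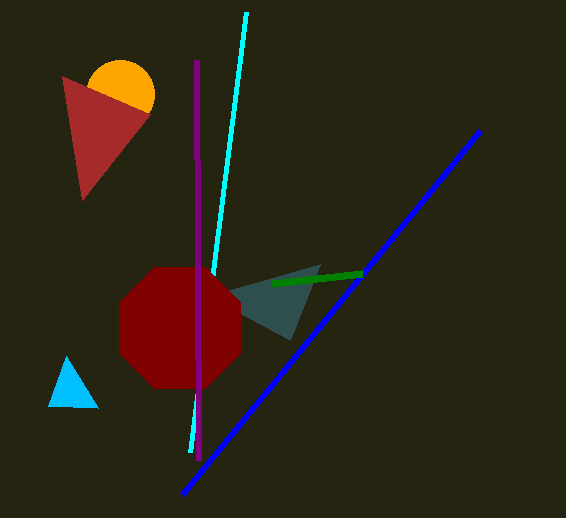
p_1 = 48; q_1 = 406; p_2 = 290; q_2 = 340; p_3 = 182; q_3 = 494; a_4 = 120; b_4 = 94; q_5 = 114; p_6 = 246; q_6 = 12; p_7 = 362; q_7 = 274; a_8 = 180; b_8 = 328; c_8 = 66; s_9 = 198; t_9 = 460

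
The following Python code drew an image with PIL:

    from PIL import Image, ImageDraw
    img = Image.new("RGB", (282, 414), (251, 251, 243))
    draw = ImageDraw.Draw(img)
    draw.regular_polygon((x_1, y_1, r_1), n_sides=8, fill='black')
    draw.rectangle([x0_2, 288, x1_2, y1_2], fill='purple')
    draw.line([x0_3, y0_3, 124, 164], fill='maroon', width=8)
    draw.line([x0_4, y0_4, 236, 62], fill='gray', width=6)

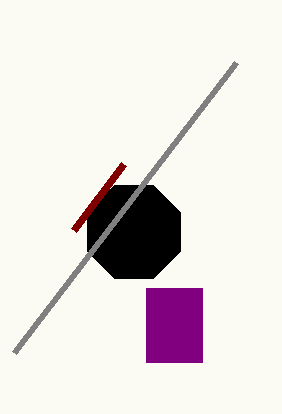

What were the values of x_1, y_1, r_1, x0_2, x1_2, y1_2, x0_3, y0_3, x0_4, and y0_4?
x_1 = 134
y_1 = 232
r_1 = 50
x0_2 = 146
x1_2 = 202
y1_2 = 362
x0_3 = 74
y0_3 = 230
x0_4 = 14
y0_4 = 352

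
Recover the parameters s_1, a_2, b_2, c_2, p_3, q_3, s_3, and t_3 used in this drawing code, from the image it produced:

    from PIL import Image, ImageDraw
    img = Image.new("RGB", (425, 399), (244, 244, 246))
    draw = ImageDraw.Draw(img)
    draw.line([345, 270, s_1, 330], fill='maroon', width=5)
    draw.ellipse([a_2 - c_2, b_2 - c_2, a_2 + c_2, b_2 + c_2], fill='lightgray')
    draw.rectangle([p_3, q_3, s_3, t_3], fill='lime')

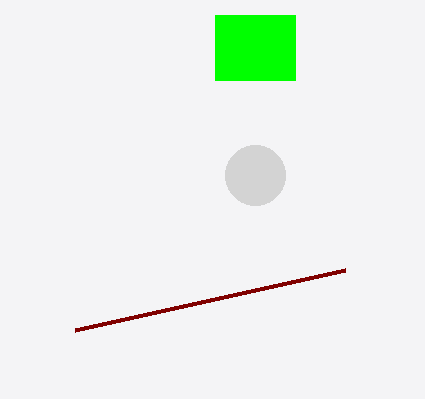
s_1 = 75, a_2 = 255, b_2 = 175, c_2 = 30, p_3 = 215, q_3 = 15, s_3 = 295, t_3 = 80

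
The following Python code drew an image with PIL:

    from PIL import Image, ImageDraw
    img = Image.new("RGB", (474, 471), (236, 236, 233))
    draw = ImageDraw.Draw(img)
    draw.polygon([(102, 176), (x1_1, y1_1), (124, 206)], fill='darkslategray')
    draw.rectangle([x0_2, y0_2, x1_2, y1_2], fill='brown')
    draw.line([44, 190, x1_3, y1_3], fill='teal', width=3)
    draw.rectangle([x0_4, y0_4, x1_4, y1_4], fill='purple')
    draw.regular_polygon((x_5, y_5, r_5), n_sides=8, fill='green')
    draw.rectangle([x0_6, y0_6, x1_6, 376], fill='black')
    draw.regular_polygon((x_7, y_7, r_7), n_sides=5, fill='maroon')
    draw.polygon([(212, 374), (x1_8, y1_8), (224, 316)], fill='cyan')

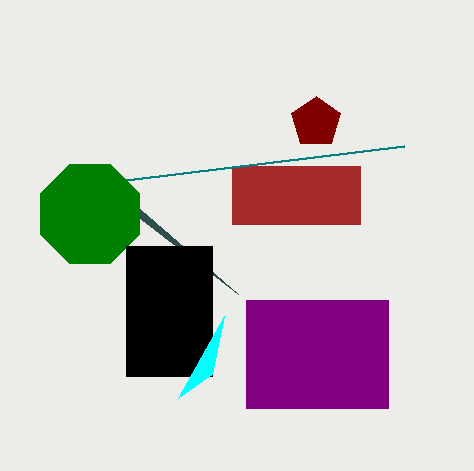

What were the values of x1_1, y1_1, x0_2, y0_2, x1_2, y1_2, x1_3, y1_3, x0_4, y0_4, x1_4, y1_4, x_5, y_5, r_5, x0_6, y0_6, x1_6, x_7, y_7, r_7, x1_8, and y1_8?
x1_1 = 238; y1_1 = 294; x0_2 = 232; y0_2 = 166; x1_2 = 360; y1_2 = 224; x1_3 = 404; y1_3 = 146; x0_4 = 246; y0_4 = 300; x1_4 = 388; y1_4 = 408; x_5 = 90; y_5 = 214; r_5 = 54; x0_6 = 126; y0_6 = 246; x1_6 = 212; x_7 = 316; y_7 = 122; r_7 = 26; x1_8 = 178; y1_8 = 398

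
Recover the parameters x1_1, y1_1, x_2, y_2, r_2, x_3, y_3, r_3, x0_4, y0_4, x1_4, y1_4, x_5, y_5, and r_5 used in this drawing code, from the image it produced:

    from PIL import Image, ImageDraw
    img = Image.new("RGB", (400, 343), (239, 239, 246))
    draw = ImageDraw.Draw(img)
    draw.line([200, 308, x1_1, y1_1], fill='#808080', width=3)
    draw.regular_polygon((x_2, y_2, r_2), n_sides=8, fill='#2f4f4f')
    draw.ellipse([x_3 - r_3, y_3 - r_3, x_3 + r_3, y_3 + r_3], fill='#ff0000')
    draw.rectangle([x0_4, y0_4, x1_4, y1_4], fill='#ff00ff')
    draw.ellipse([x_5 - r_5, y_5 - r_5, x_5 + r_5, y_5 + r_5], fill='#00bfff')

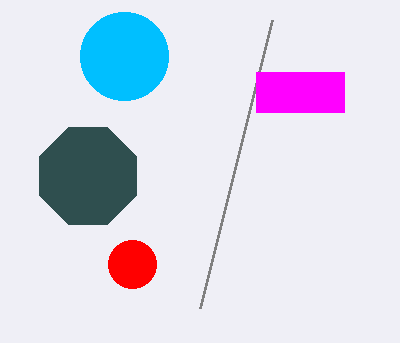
x1_1 = 272, y1_1 = 20, x_2 = 88, y_2 = 176, r_2 = 52, x_3 = 132, y_3 = 264, r_3 = 24, x0_4 = 256, y0_4 = 72, x1_4 = 344, y1_4 = 112, x_5 = 124, y_5 = 56, r_5 = 44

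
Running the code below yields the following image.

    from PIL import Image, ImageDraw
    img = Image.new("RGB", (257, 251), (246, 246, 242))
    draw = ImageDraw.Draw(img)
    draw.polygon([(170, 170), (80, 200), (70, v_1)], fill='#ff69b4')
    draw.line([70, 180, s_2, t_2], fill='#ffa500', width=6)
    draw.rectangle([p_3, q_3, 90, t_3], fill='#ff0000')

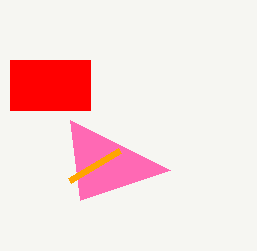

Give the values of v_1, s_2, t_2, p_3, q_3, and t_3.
v_1 = 120
s_2 = 120
t_2 = 150
p_3 = 10
q_3 = 60
t_3 = 110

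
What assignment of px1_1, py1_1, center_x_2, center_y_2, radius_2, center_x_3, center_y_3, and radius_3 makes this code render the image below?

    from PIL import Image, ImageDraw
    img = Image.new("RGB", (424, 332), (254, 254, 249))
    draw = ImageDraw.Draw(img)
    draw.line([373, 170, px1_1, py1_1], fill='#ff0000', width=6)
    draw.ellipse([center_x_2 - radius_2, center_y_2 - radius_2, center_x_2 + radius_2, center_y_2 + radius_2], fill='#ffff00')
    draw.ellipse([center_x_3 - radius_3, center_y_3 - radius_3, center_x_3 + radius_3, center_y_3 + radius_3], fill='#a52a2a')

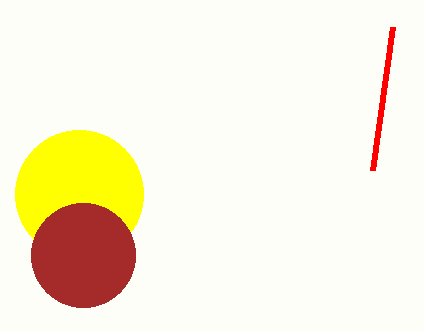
px1_1 = 393; py1_1 = 27; center_x_2 = 79; center_y_2 = 194; radius_2 = 64; center_x_3 = 83; center_y_3 = 255; radius_3 = 52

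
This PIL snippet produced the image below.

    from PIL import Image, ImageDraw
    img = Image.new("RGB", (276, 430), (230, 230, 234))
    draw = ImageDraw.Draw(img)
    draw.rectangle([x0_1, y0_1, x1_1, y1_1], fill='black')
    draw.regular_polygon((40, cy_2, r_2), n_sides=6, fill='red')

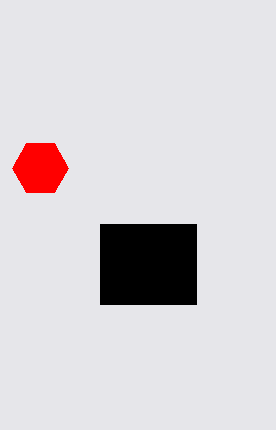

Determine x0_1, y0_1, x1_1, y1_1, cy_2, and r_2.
x0_1 = 100
y0_1 = 224
x1_1 = 196
y1_1 = 304
cy_2 = 168
r_2 = 28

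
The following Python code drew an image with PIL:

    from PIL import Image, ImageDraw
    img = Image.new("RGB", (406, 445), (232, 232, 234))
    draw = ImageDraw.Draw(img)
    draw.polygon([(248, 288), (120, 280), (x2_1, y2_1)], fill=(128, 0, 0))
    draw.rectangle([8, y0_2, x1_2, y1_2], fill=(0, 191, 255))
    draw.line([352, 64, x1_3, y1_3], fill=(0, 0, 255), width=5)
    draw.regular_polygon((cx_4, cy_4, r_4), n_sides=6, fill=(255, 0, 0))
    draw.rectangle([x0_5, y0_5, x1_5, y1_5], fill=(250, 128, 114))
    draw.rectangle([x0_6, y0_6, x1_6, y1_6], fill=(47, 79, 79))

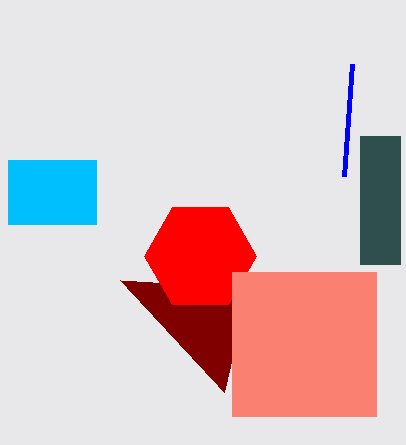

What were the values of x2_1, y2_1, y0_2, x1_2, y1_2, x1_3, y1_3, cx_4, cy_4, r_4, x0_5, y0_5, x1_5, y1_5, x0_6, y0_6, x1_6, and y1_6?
x2_1 = 224; y2_1 = 392; y0_2 = 160; x1_2 = 96; y1_2 = 224; x1_3 = 344; y1_3 = 176; cx_4 = 200; cy_4 = 256; r_4 = 56; x0_5 = 232; y0_5 = 272; x1_5 = 376; y1_5 = 416; x0_6 = 360; y0_6 = 136; x1_6 = 400; y1_6 = 264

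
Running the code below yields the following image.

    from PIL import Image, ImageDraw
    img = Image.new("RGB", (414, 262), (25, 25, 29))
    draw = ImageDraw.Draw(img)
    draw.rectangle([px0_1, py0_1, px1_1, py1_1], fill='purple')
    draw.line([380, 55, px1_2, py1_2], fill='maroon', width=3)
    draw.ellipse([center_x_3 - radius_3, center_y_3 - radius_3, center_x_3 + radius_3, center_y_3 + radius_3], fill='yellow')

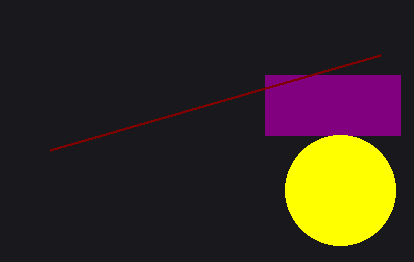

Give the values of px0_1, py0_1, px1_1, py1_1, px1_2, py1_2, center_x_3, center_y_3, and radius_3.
px0_1 = 265, py0_1 = 75, px1_1 = 400, py1_1 = 135, px1_2 = 50, py1_2 = 150, center_x_3 = 340, center_y_3 = 190, radius_3 = 55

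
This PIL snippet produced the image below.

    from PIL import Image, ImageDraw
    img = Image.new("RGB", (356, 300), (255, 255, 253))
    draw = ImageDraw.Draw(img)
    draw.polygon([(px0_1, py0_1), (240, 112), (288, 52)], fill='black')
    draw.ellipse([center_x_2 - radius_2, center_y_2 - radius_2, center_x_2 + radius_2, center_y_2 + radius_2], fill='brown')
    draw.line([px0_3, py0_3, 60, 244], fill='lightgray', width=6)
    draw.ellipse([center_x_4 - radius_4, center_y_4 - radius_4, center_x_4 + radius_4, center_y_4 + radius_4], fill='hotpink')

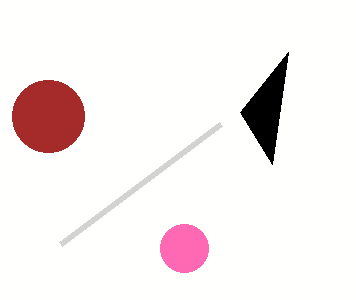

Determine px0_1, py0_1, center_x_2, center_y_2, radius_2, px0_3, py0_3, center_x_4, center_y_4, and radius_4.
px0_1 = 272
py0_1 = 164
center_x_2 = 48
center_y_2 = 116
radius_2 = 36
px0_3 = 220
py0_3 = 124
center_x_4 = 184
center_y_4 = 248
radius_4 = 24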